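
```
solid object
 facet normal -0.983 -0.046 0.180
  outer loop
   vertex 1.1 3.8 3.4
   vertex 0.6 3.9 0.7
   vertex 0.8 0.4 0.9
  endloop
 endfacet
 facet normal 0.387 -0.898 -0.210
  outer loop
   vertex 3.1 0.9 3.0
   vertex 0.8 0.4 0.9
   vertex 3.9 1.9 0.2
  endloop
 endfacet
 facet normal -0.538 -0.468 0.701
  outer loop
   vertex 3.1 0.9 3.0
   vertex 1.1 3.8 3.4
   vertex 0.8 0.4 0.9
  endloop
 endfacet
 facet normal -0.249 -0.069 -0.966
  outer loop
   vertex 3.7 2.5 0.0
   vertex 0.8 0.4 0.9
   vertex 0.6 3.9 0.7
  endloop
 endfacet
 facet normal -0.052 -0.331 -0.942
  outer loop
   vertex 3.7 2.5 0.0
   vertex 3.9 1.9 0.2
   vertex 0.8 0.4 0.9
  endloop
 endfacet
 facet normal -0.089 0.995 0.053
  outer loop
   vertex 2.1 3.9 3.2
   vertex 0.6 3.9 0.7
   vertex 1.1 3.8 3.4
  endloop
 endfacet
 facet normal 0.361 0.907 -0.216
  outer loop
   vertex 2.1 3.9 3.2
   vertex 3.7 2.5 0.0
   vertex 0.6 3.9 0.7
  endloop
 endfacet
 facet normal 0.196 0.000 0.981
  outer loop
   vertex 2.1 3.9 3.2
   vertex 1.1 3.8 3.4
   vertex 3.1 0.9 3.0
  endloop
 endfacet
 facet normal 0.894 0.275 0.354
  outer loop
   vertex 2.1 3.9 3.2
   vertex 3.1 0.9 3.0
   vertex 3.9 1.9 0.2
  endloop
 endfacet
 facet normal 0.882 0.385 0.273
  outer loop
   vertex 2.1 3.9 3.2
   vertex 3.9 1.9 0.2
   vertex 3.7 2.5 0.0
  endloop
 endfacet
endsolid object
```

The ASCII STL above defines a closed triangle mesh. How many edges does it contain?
15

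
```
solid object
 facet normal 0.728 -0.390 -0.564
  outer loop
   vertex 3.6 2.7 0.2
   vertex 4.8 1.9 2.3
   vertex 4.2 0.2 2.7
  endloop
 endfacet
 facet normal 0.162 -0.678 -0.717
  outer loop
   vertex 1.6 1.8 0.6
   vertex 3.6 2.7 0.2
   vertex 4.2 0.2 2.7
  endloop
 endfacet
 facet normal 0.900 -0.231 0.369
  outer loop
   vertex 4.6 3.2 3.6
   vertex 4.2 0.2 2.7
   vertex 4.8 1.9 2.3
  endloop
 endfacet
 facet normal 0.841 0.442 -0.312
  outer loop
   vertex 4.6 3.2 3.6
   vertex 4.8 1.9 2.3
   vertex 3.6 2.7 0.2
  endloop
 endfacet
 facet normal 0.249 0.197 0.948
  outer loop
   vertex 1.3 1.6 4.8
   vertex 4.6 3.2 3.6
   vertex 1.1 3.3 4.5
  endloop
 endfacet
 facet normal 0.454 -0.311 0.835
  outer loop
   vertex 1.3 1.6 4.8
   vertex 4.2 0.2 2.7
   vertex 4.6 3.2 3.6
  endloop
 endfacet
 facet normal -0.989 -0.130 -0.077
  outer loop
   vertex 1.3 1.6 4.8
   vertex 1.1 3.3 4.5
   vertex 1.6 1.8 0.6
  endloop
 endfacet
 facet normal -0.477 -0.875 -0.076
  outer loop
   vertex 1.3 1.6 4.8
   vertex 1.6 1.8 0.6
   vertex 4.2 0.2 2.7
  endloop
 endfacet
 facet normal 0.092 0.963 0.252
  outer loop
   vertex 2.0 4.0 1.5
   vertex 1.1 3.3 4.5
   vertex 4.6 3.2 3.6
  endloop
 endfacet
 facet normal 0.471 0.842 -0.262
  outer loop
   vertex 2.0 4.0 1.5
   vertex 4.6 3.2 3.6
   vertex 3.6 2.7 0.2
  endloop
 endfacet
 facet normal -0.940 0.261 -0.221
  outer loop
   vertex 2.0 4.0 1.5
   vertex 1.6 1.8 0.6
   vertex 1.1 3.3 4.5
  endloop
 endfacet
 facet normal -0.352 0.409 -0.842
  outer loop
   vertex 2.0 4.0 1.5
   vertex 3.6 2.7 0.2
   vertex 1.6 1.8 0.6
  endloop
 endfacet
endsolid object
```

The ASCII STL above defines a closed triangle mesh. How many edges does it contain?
18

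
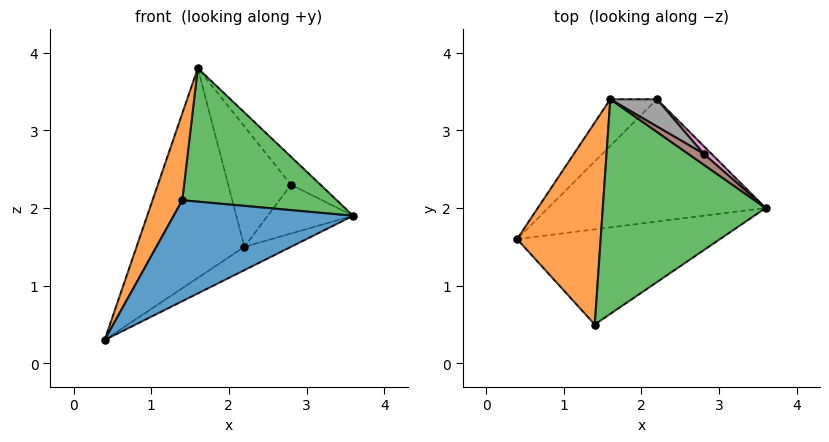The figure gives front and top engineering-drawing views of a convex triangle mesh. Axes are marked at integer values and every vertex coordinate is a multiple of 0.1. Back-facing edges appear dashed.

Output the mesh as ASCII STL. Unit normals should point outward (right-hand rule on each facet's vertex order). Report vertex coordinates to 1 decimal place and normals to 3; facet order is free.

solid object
 facet normal 0.398 -0.668 -0.629
  outer loop
   vertex 1.4 0.5 2.1
   vertex 0.4 1.6 0.3
   vertex 3.6 2.0 1.9
  endloop
 endfacet
 facet normal -0.902 -0.170 0.397
  outer loop
   vertex 1.4 0.5 2.1
   vertex 1.6 3.4 3.8
   vertex 0.4 1.6 0.3
  endloop
 endfacet
 facet normal 0.401 -0.484 0.778
  outer loop
   vertex 1.4 0.5 2.1
   vertex 3.6 2.0 1.9
   vertex 1.6 3.4 3.8
  endloop
 endfacet
 facet normal 0.424 0.169 -0.890
  outer loop
   vertex 2.2 3.4 1.5
   vertex 3.6 2.0 1.9
   vertex 0.4 1.6 0.3
  endloop
 endfacet
 facet normal -0.639 0.751 -0.167
  outer loop
   vertex 2.2 3.4 1.5
   vertex 0.4 1.6 0.3
   vertex 1.6 3.4 3.8
  endloop
 endfacet
 facet normal 0.706 0.660 0.257
  outer loop
   vertex 2.8 2.7 2.3
   vertex 1.6 3.4 3.8
   vertex 3.6 2.0 1.9
  endloop
 endfacet
 facet normal 0.686 0.719 0.114
  outer loop
   vertex 2.8 2.7 2.3
   vertex 3.6 2.0 1.9
   vertex 2.2 3.4 1.5
  endloop
 endfacet
 facet normal 0.645 0.745 0.168
  outer loop
   vertex 2.8 2.7 2.3
   vertex 2.2 3.4 1.5
   vertex 1.6 3.4 3.8
  endloop
 endfacet
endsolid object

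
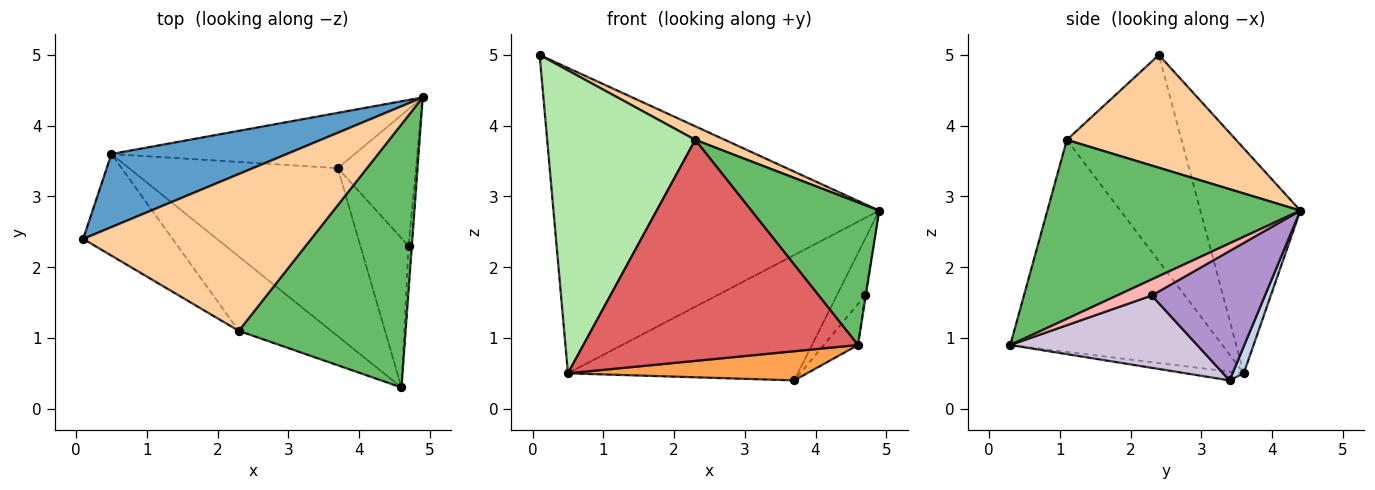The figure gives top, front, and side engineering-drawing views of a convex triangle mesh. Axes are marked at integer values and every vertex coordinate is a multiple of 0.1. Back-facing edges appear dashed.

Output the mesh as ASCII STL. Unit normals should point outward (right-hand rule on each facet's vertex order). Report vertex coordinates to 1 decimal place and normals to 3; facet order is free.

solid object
 facet normal -0.286 0.932 0.223
  outer loop
   vertex 0.5 3.6 0.5
   vertex 0.1 2.4 5.0
   vertex 4.9 4.4 2.8
  endloop
 endfacet
 facet normal 0.045 0.914 -0.403
  outer loop
   vertex 0.5 3.6 0.5
   vertex 4.9 4.4 2.8
   vertex 3.7 3.4 0.4
  endloop
 endfacet
 facet normal -0.041 -0.171 -0.984
  outer loop
   vertex 0.5 3.6 0.5
   vertex 3.7 3.4 0.4
   vertex 4.6 0.3 0.9
  endloop
 endfacet
 facet normal 0.442 -0.077 0.894
  outer loop
   vertex 2.3 1.1 3.8
   vertex 4.9 4.4 2.8
   vertex 0.1 2.4 5.0
  endloop
 endfacet
 facet normal 0.686 -0.347 0.640
  outer loop
   vertex 2.3 1.1 3.8
   vertex 4.6 0.3 0.9
   vertex 4.9 4.4 2.8
  endloop
 endfacet
 facet normal -0.592 -0.764 -0.256
  outer loop
   vertex 2.3 1.1 3.8
   vertex 0.1 2.4 5.0
   vertex 0.5 3.6 0.5
  endloop
 endfacet
 facet normal -0.591 -0.765 -0.257
  outer loop
   vertex 2.3 1.1 3.8
   vertex 0.5 3.6 0.5
   vertex 4.6 0.3 0.9
  endloop
 endfacet
 facet normal 0.980 0.021 -0.200
  outer loop
   vertex 4.7 2.3 1.6
   vertex 4.9 4.4 2.8
   vertex 4.6 0.3 0.9
  endloop
 endfacet
 facet normal 0.837 0.209 -0.506
  outer loop
   vertex 4.7 2.3 1.6
   vertex 3.7 3.4 0.4
   vertex 4.9 4.4 2.8
  endloop
 endfacet
 facet normal 0.823 0.151 -0.548
  outer loop
   vertex 4.7 2.3 1.6
   vertex 4.6 0.3 0.9
   vertex 3.7 3.4 0.4
  endloop
 endfacet
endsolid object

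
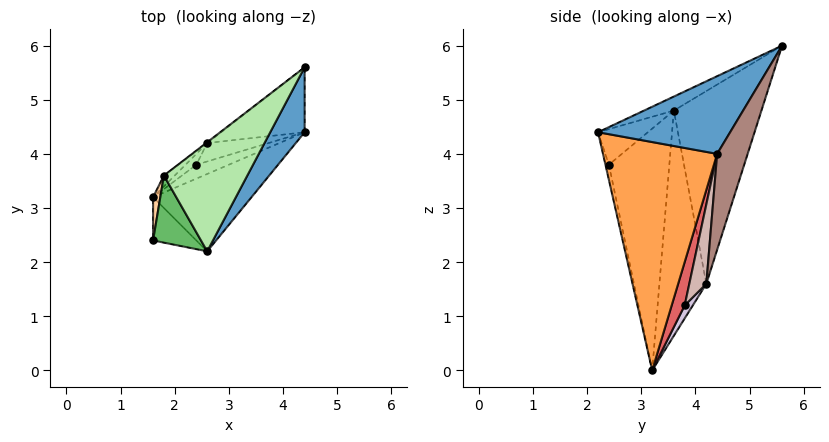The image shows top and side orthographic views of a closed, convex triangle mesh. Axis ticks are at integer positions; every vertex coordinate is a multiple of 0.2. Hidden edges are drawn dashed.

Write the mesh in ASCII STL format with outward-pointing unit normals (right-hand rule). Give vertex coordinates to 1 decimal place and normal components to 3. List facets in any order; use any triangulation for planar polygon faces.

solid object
 facet normal 0.758 -0.559 0.336
  outer loop
   vertex 2.6 2.2 4.4
   vertex 4.4 4.4 4.0
   vertex 4.4 5.6 6.0
  endloop
 endfacet
 facet normal -0.072 -0.976 -0.205
  outer loop
   vertex 2.6 2.2 4.4
   vertex 1.6 2.4 3.8
   vertex 1.6 3.2 0.0
  endloop
 endfacet
 facet normal 0.709 -0.636 -0.306
  outer loop
   vertex 2.6 2.2 4.4
   vertex 1.6 3.2 0.0
   vertex 4.4 4.4 4.0
  endloop
 endfacet
 facet normal -0.990 0.140 0.030
  outer loop
   vertex 1.8 3.6 4.8
   vertex 1.6 3.2 0.0
   vertex 1.6 2.4 3.8
  endloop
 endfacet
 facet normal -0.518 -0.495 0.698
  outer loop
   vertex 1.8 3.6 4.8
   vertex 1.6 2.4 3.8
   vertex 2.6 2.2 4.4
  endloop
 endfacet
 facet normal -0.155 -0.352 0.923
  outer loop
   vertex 1.8 3.6 4.8
   vertex 2.6 2.2 4.4
   vertex 4.4 5.6 6.0
  endloop
 endfacet
 facet normal 0.793 0.132 -0.595
  outer loop
   vertex 2.4 3.8 1.2
   vertex 4.4 4.4 4.0
   vertex 1.6 3.2 0.0
  endloop
 endfacet
 facet normal -0.609 0.793 -0.003
  outer loop
   vertex 2.6 4.2 1.6
   vertex 1.8 3.6 4.8
   vertex 4.4 5.6 6.0
  endloop
 endfacet
 facet normal -0.680 0.732 -0.033
  outer loop
   vertex 2.6 4.2 1.6
   vertex 1.6 3.2 0.0
   vertex 1.8 3.6 4.8
  endloop
 endfacet
 facet normal 0.744 0.248 -0.620
  outer loop
   vertex 2.6 4.2 1.6
   vertex 2.4 3.8 1.2
   vertex 1.6 3.2 0.0
  endloop
 endfacet
 facet normal 0.509 0.738 -0.443
  outer loop
   vertex 2.6 4.2 1.6
   vertex 4.4 5.6 6.0
   vertex 4.4 4.4 4.0
  endloop
 endfacet
 facet normal 0.773 0.211 -0.598
  outer loop
   vertex 2.6 4.2 1.6
   vertex 4.4 4.4 4.0
   vertex 2.4 3.8 1.2
  endloop
 endfacet
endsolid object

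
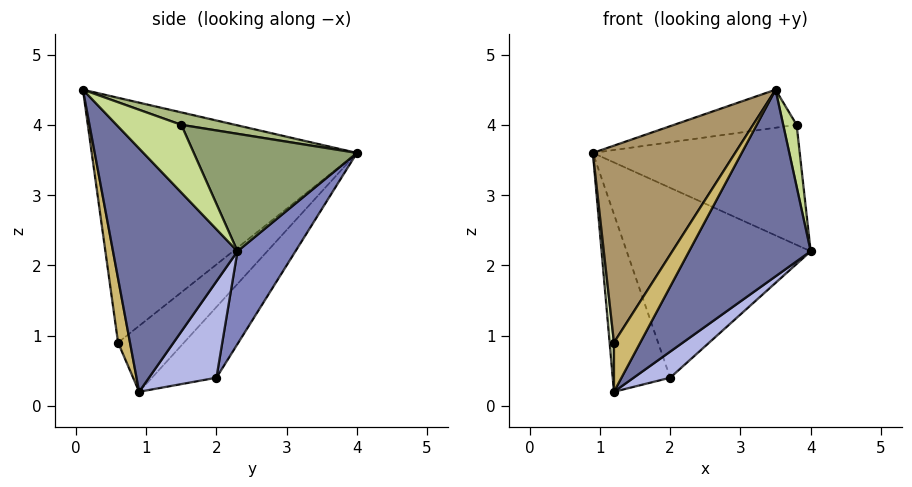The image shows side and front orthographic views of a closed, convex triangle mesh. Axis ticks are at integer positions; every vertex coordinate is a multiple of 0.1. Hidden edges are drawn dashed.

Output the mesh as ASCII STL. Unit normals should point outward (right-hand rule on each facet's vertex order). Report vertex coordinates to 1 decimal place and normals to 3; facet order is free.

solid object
 facet normal 0.637 -0.622 -0.456
  outer loop
   vertex 3.5 0.1 4.5
   vertex 1.2 0.9 0.2
   vertex 4.0 2.3 2.2
  endloop
 endfacet
 facet normal 0.270 0.856 -0.442
  outer loop
   vertex 2.0 2.0 0.4
   vertex 0.9 4.0 3.6
   vertex 4.0 2.3 2.2
  endloop
 endfacet
 facet normal -0.620 0.552 -0.558
  outer loop
   vertex 2.0 2.0 0.4
   vertex 1.2 0.9 0.2
   vertex 0.9 4.0 3.6
  endloop
 endfacet
 facet normal 0.654 -0.354 -0.668
  outer loop
   vertex 2.0 2.0 0.4
   vertex 4.0 2.3 2.2
   vertex 1.2 0.9 0.2
  endloop
 endfacet
 facet normal 0.571 0.725 0.385
  outer loop
   vertex 3.8 1.5 4.0
   vertex 4.0 2.3 2.2
   vertex 0.9 4.0 3.6
  endloop
 endfacet
 facet normal 0.135 0.307 0.942
  outer loop
   vertex 3.8 1.5 4.0
   vertex 0.9 4.0 3.6
   vertex 3.5 0.1 4.5
  endloop
 endfacet
 facet normal 0.979 -0.203 0.018
  outer loop
   vertex 3.8 1.5 4.0
   vertex 3.5 0.1 4.5
   vertex 4.0 2.3 2.2
  endloop
 endfacet
 facet normal -0.997 -0.066 -0.028
  outer loop
   vertex 1.2 0.6 0.9
   vertex 0.9 4.0 3.6
   vertex 1.2 0.9 0.2
  endloop
 endfacet
 facet normal -0.789 -0.423 0.445
  outer loop
   vertex 1.2 0.6 0.9
   vertex 3.5 0.1 4.5
   vertex 0.9 4.0 3.6
  endloop
 endfacet
 facet normal 0.385 -0.848 -0.364
  outer loop
   vertex 1.2 0.6 0.9
   vertex 1.2 0.9 0.2
   vertex 3.5 0.1 4.5
  endloop
 endfacet
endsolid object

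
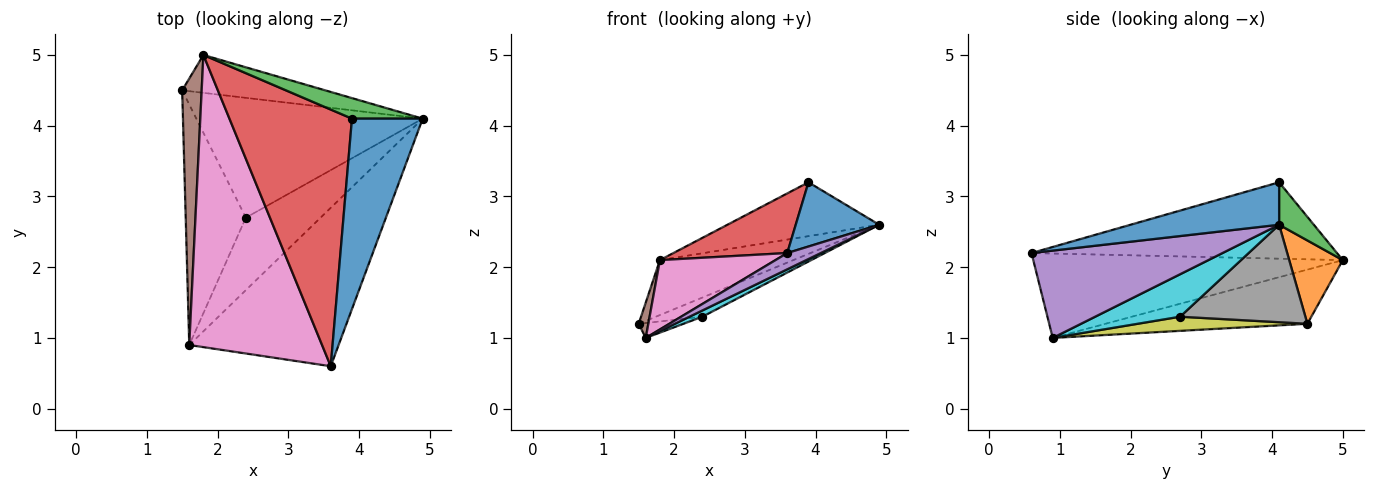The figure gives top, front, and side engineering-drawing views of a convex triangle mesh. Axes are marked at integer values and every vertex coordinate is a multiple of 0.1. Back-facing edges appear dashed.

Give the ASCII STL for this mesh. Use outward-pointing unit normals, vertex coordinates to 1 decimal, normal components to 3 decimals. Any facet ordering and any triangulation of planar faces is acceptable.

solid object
 facet normal 0.494 -0.278 0.824
  outer loop
   vertex 3.9 4.1 3.2
   vertex 3.6 0.6 2.2
   vertex 4.9 4.1 2.6
  endloop
 endfacet
 facet normal 0.314 0.782 -0.539
  outer loop
   vertex 1.8 5.0 2.1
   vertex 4.9 4.1 2.6
   vertex 1.5 4.5 1.2
  endloop
 endfacet
 facet normal 0.209 0.914 0.348
  outer loop
   vertex 1.8 5.0 2.1
   vertex 3.9 4.1 3.2
   vertex 4.9 4.1 2.6
  endloop
 endfacet
 facet normal -0.519 -0.193 0.833
  outer loop
   vertex 1.8 5.0 2.1
   vertex 3.6 0.6 2.2
   vertex 3.9 4.1 3.2
  endloop
 endfacet
 facet normal 0.503 -0.088 -0.860
  outer loop
   vertex 1.6 0.9 1.0
   vertex 4.9 4.1 2.6
   vertex 3.6 0.6 2.2
  endloop
 endfacet
 facet normal -0.940 -0.045 0.338
  outer loop
   vertex 1.6 0.9 1.0
   vertex 1.8 5.0 2.1
   vertex 1.5 4.5 1.2
  endloop
 endfacet
 facet normal -0.526 -0.196 0.828
  outer loop
   vertex 1.6 0.9 1.0
   vertex 3.6 0.6 2.2
   vertex 1.8 5.0 2.1
  endloop
 endfacet
 facet normal 0.391 0.145 -0.909
  outer loop
   vertex 2.4 2.7 1.3
   vertex 1.5 4.5 1.2
   vertex 4.9 4.1 2.6
  endloop
 endfacet
 facet normal 0.229 0.060 -0.972
  outer loop
   vertex 2.4 2.7 1.3
   vertex 1.6 0.9 1.0
   vertex 1.5 4.5 1.2
  endloop
 endfacet
 facet normal 0.493 -0.074 -0.867
  outer loop
   vertex 2.4 2.7 1.3
   vertex 4.9 4.1 2.6
   vertex 1.6 0.9 1.0
  endloop
 endfacet
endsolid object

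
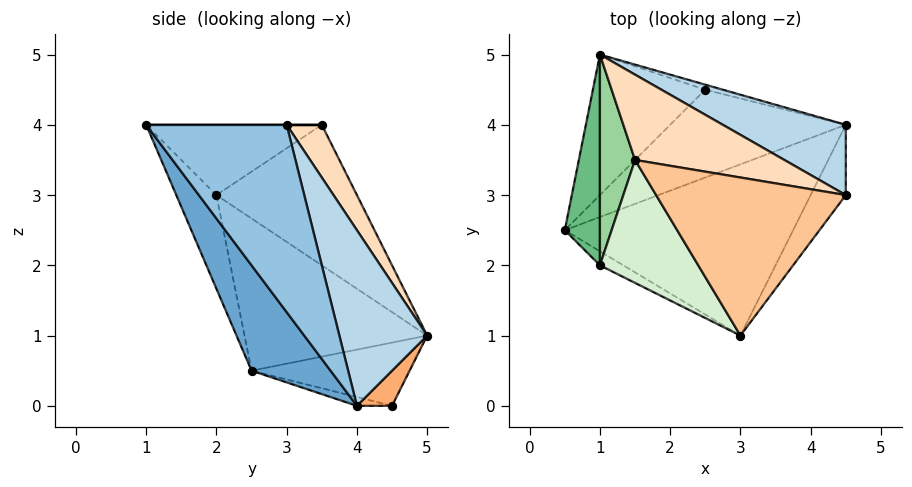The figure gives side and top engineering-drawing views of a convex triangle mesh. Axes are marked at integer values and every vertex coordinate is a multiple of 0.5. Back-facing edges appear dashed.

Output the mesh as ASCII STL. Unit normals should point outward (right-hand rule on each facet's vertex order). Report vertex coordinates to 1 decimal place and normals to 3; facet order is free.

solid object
 facet normal 0.241 -0.818 -0.523
  outer loop
   vertex 3.0 1.0 4.0
   vertex 0.5 2.5 0.5
   vertex 4.5 4.0 0.0
  endloop
 endfacet
 facet normal 0.791 -0.593 -0.148
  outer loop
   vertex 4.5 3.0 4.0
   vertex 3.0 1.0 4.0
   vertex 4.5 4.0 0.0
  endloop
 endfacet
 facet normal 0.327 0.917 0.229
  outer loop
   vertex 4.5 3.0 4.0
   vertex 4.5 4.0 0.0
   vertex 1.0 5.0 1.0
  endloop
 endfacet
 facet normal -0.049 -0.196 -0.979
  outer loop
   vertex 2.5 4.5 0.0
   vertex 4.5 4.0 0.0
   vertex 0.5 2.5 0.5
  endloop
 endfacet
 facet normal -0.473 0.263 -0.841
  outer loop
   vertex 2.5 4.5 0.0
   vertex 0.5 2.5 0.5
   vertex 1.0 5.0 1.0
  endloop
 endfacet
 facet normal 0.241 0.963 -0.120
  outer loop
   vertex 2.5 4.5 0.0
   vertex 1.0 5.0 1.0
   vertex 4.5 4.0 0.0
  endloop
 endfacet
 facet normal 0.000 0.000 1.000
  outer loop
   vertex 1.5 3.5 4.0
   vertex 3.0 1.0 4.0
   vertex 4.5 3.0 4.0
  endloop
 endfacet
 facet normal 0.149 0.894 0.422
  outer loop
   vertex 1.5 3.5 4.0
   vertex 4.5 3.0 4.0
   vertex 1.0 5.0 1.0
  endloop
 endfacet
 facet normal -0.964 0.148 0.222
  outer loop
   vertex 1.0 2.0 3.0
   vertex 1.0 5.0 1.0
   vertex 0.5 2.5 0.5
  endloop
 endfacet
 facet normal -0.958 0.160 0.239
  outer loop
   vertex 1.0 2.0 3.0
   vertex 1.5 3.5 4.0
   vertex 1.0 5.0 1.0
  endloop
 endfacet
 facet normal -0.404 -0.909 -0.101
  outer loop
   vertex 1.0 2.0 3.0
   vertex 0.5 2.5 0.5
   vertex 3.0 1.0 4.0
  endloop
 endfacet
 facet normal -0.549 -0.329 0.768
  outer loop
   vertex 1.0 2.0 3.0
   vertex 3.0 1.0 4.0
   vertex 1.5 3.5 4.0
  endloop
 endfacet
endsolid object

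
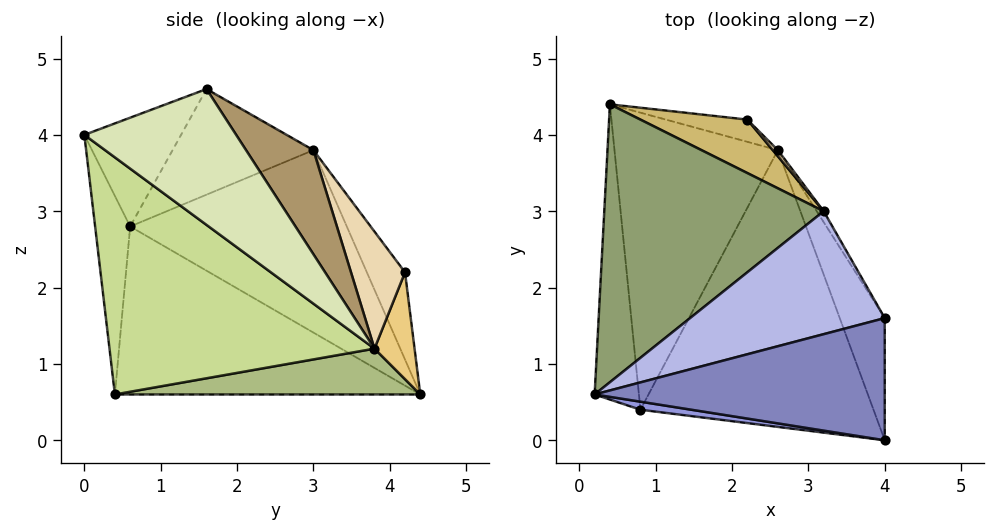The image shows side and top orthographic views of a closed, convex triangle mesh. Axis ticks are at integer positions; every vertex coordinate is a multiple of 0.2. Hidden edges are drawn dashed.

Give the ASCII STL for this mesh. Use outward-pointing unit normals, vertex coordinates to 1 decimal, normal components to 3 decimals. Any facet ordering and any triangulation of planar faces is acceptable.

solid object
 facet normal -0.962 -0.096 -0.254
  outer loop
   vertex 0.8 0.4 0.6
   vertex 0.2 0.6 2.8
   vertex 0.4 4.4 0.6
  endloop
 endfacet
 facet normal -0.331 -0.331 0.883
  outer loop
   vertex 4.0 0.0 4.0
   vertex 4.0 1.6 4.6
   vertex 0.2 0.6 2.8
  endloop
 endfacet
 facet normal -0.169 -0.985 0.043
  outer loop
   vertex 4.0 0.0 4.0
   vertex 0.2 0.6 2.8
   vertex 0.8 0.4 0.6
  endloop
 endfacet
 facet normal -0.465 0.224 0.857
  outer loop
   vertex 3.2 3.0 3.8
   vertex 0.2 0.6 2.8
   vertex 4.0 1.6 4.6
  endloop
 endfacet
 facet normal -0.577 0.432 0.694
  outer loop
   vertex 3.2 3.0 3.8
   vertex 0.4 4.4 0.6
   vertex 0.2 0.6 2.8
  endloop
 endfacet
 facet normal 0.270 0.027 -0.963
  outer loop
   vertex 2.6 3.8 1.2
   vertex 0.8 0.4 0.6
   vertex 0.4 4.4 0.6
  endloop
 endfacet
 facet normal 0.691 -0.246 -0.679
  outer loop
   vertex 2.6 3.8 1.2
   vertex 4.0 0.0 4.0
   vertex 0.8 0.4 0.6
  endloop
 endfacet
 facet normal 0.943 0.117 -0.312
  outer loop
   vertex 2.6 3.8 1.2
   vertex 4.0 1.6 4.6
   vertex 4.0 0.0 4.0
  endloop
 endfacet
 facet normal 0.881 0.470 -0.059
  outer loop
   vertex 2.6 3.8 1.2
   vertex 3.2 3.0 3.8
   vertex 4.0 1.6 4.6
  endloop
 endfacet
 facet normal -0.564 0.451 0.691
  outer loop
   vertex 2.2 4.2 2.2
   vertex 0.4 4.4 0.6
   vertex 3.2 3.0 3.8
  endloop
 endfacet
 facet normal 0.316 0.918 -0.241
  outer loop
   vertex 2.2 4.2 2.2
   vertex 2.6 3.8 1.2
   vertex 0.4 4.4 0.6
  endloop
 endfacet
 facet normal 0.746 0.665 0.032
  outer loop
   vertex 2.2 4.2 2.2
   vertex 3.2 3.0 3.8
   vertex 2.6 3.8 1.2
  endloop
 endfacet
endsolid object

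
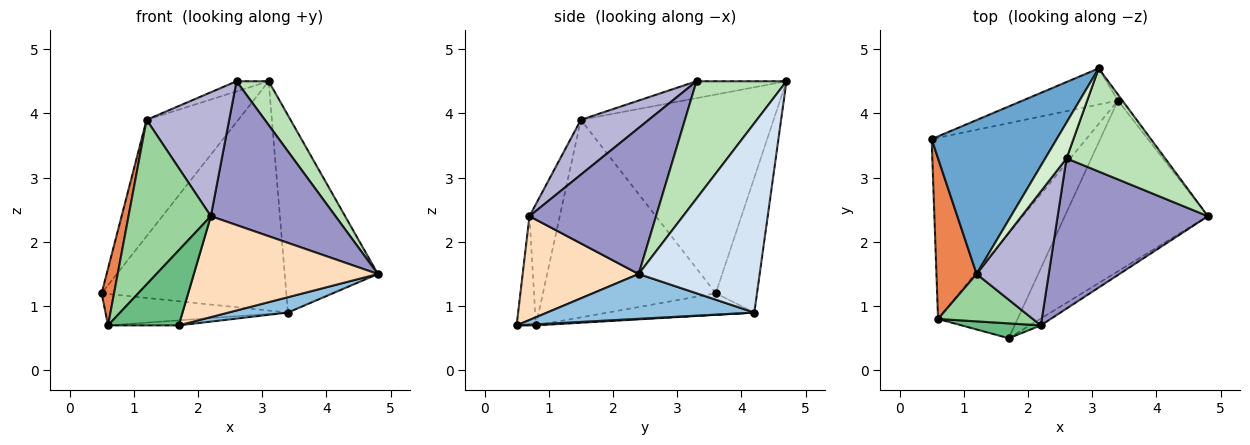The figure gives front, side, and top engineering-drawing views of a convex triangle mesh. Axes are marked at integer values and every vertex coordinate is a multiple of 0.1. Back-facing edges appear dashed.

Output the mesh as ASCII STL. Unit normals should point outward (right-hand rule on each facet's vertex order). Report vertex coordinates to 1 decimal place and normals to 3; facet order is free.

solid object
 facet normal -0.785 0.374 0.494
  outer loop
   vertex 1.2 1.5 3.9
   vertex 3.1 4.7 4.5
   vertex 0.5 3.6 1.2
  endloop
 endfacet
 facet normal 0.298 -0.085 -0.951
  outer loop
   vertex 3.4 4.2 0.9
   vertex 4.8 2.4 1.5
   vertex 1.7 0.5 0.7
  endloop
 endfacet
 facet normal -0.215 0.965 -0.152
  outer loop
   vertex 3.4 4.2 0.9
   vertex 0.5 3.6 1.2
   vertex 3.1 4.7 4.5
  endloop
 endfacet
 facet normal 0.792 0.610 -0.019
  outer loop
   vertex 3.4 4.2 0.9
   vertex 3.1 4.7 4.5
   vertex 4.8 2.4 1.5
  endloop
 endfacet
 facet normal -0.978 -0.070 0.199
  outer loop
   vertex 0.6 0.8 0.7
   vertex 1.2 1.5 3.9
   vertex 0.5 3.6 1.2
  endloop
 endfacet
 facet normal -0.136 0.169 -0.976
  outer loop
   vertex 0.6 0.8 0.7
   vertex 0.5 3.6 1.2
   vertex 3.4 4.2 0.9
  endloop
 endfacet
 facet normal 0.013 0.048 -0.999
  outer loop
   vertex 0.6 0.8 0.7
   vertex 3.4 4.2 0.9
   vertex 1.7 0.5 0.7
  endloop
 endfacet
 facet normal 0.532 -0.845 -0.057
  outer loop
   vertex 2.2 0.7 2.4
   vertex 1.7 0.5 0.7
   vertex 4.8 2.4 1.5
  endloop
 endfacet
 facet normal -0.258 -0.948 0.188
  outer loop
   vertex 2.2 0.7 2.4
   vertex 0.6 0.8 0.7
   vertex 1.7 0.5 0.7
  endloop
 endfacet
 facet normal -0.334 -0.906 0.261
  outer loop
   vertex 2.2 0.7 2.4
   vertex 1.2 1.5 3.9
   vertex 0.6 0.8 0.7
  endloop
 endfacet
 facet normal 0.738 -0.264 0.621
  outer loop
   vertex 2.6 3.3 4.5
   vertex 4.8 2.4 1.5
   vertex 3.1 4.7 4.5
  endloop
 endfacet
 facet normal -0.606 0.217 0.765
  outer loop
   vertex 2.6 3.3 4.5
   vertex 3.1 4.7 4.5
   vertex 1.2 1.5 3.9
  endloop
 endfacet
 facet normal 0.575 -0.566 0.591
  outer loop
   vertex 2.6 3.3 4.5
   vertex 2.2 0.7 2.4
   vertex 4.8 2.4 1.5
  endloop
 endfacet
 facet normal 0.487 -0.593 0.641
  outer loop
   vertex 2.6 3.3 4.5
   vertex 1.2 1.5 3.9
   vertex 2.2 0.7 2.4
  endloop
 endfacet
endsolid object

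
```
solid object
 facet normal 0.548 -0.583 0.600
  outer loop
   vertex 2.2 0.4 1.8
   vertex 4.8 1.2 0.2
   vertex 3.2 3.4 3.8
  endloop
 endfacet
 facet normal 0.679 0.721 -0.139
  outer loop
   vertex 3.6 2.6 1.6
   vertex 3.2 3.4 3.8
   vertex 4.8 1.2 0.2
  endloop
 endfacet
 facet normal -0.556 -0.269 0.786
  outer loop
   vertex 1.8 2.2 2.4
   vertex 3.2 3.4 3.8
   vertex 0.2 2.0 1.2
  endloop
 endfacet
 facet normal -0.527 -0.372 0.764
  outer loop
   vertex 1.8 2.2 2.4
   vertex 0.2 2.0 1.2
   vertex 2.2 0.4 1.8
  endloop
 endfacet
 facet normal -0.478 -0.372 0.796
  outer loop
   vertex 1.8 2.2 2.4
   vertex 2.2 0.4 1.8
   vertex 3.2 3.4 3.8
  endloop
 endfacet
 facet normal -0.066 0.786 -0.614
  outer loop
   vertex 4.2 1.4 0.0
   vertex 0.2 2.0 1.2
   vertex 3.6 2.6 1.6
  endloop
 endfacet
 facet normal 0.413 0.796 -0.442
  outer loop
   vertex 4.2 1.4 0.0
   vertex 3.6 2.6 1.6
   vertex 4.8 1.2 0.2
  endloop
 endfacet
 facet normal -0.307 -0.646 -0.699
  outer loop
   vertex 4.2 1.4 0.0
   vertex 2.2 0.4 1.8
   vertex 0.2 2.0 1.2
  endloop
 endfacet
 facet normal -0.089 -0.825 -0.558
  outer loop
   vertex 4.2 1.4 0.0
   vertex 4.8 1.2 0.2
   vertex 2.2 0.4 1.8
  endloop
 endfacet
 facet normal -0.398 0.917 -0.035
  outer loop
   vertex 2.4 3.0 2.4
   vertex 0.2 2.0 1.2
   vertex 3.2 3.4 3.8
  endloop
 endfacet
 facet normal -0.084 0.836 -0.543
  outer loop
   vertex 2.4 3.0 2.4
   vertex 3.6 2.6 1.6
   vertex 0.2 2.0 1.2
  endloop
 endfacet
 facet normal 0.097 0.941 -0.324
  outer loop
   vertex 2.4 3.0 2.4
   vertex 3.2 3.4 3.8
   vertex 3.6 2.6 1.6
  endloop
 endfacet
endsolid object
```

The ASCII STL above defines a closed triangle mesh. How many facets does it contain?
12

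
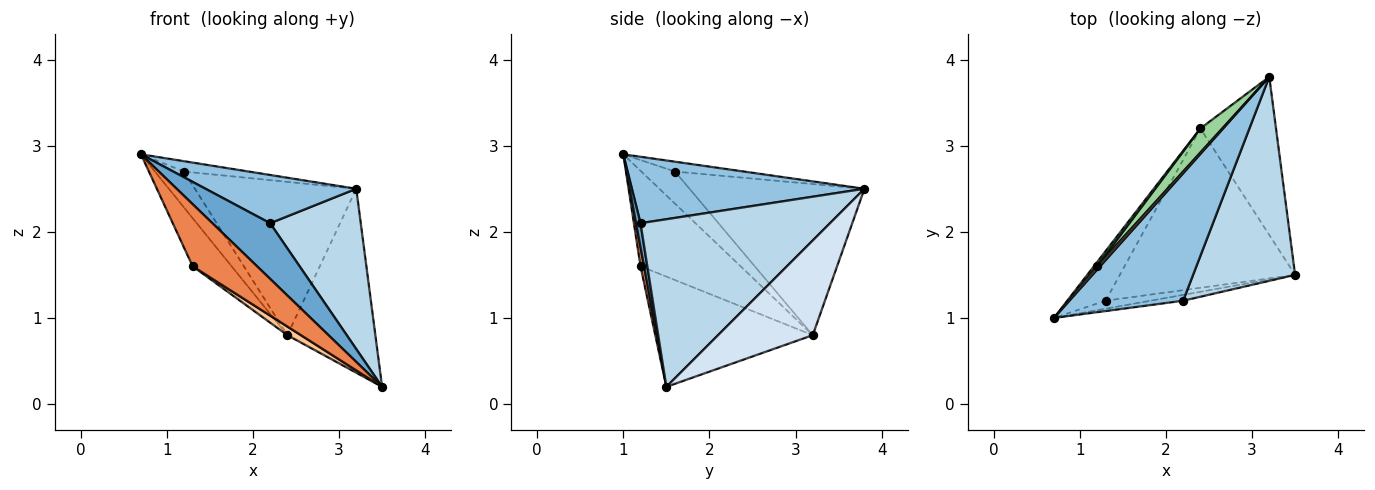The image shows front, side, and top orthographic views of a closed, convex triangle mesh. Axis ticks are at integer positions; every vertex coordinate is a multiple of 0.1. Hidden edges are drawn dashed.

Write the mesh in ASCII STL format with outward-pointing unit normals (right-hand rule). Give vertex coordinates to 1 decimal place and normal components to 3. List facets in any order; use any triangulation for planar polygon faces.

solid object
 facet normal 0.077 -0.992 -0.104
  outer loop
   vertex 2.2 1.2 2.1
   vertex 0.7 1.0 2.9
   vertex 3.5 1.5 0.2
  endloop
 endfacet
 facet normal 0.479 -0.311 0.821
  outer loop
   vertex 2.2 1.2 2.1
   vertex 3.2 3.8 2.5
   vertex 0.7 1.0 2.9
  endloop
 endfacet
 facet normal 0.791 -0.378 0.481
  outer loop
   vertex 2.2 1.2 2.1
   vertex 3.5 1.5 0.2
   vertex 3.2 3.8 2.5
  endloop
 endfacet
 facet normal 0.632 0.587 -0.505
  outer loop
   vertex 2.4 3.2 0.8
   vertex 3.2 3.8 2.5
   vertex 3.5 1.5 0.2
  endloop
 endfacet
 facet normal 0.054 -0.990 -0.127
  outer loop
   vertex 1.3 1.2 1.6
   vertex 3.5 1.5 0.2
   vertex 0.7 1.0 2.9
  endloop
 endfacet
 facet normal -0.873 0.340 -0.351
  outer loop
   vertex 1.3 1.2 1.6
   vertex 0.7 1.0 2.9
   vertex 2.4 3.2 0.8
  endloop
 endfacet
 facet normal -0.532 -0.046 -0.846
  outer loop
   vertex 1.3 1.2 1.6
   vertex 2.4 3.2 0.8
   vertex 3.5 1.5 0.2
  endloop
 endfacet
 facet normal -0.711 0.667 0.222
  outer loop
   vertex 1.2 1.6 2.7
   vertex 0.7 1.0 2.9
   vertex 3.2 3.8 2.5
  endloop
 endfacet
 facet normal -0.754 0.653 0.074
  outer loop
   vertex 1.2 1.6 2.7
   vertex 2.4 3.2 0.8
   vertex 0.7 1.0 2.9
  endloop
 endfacet
 facet normal -0.731 0.674 0.106
  outer loop
   vertex 1.2 1.6 2.7
   vertex 3.2 3.8 2.5
   vertex 2.4 3.2 0.8
  endloop
 endfacet
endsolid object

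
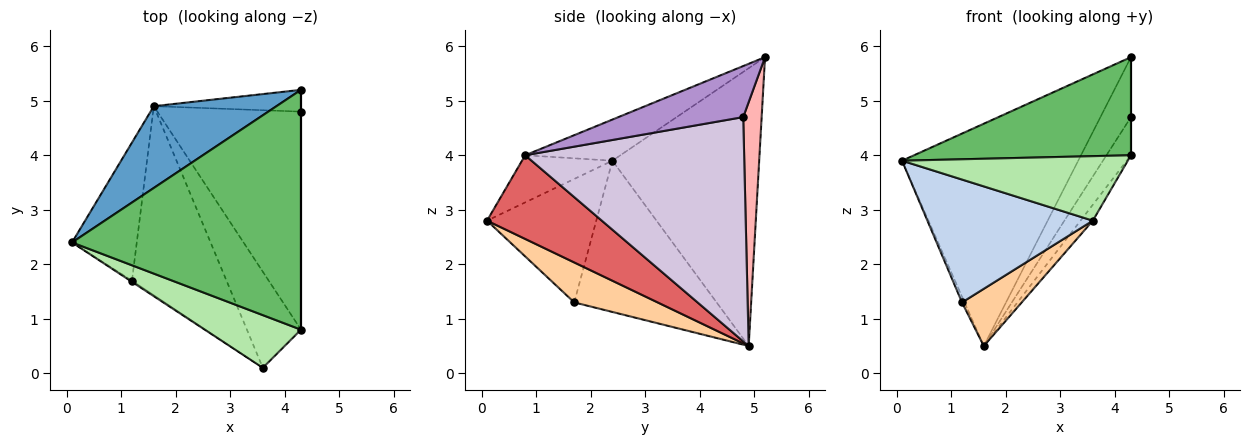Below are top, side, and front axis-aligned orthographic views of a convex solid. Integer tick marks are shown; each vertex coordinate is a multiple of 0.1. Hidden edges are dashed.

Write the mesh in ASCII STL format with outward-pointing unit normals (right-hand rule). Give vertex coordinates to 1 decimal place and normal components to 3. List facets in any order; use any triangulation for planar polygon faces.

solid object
 facet normal -0.616 0.739 0.272
  outer loop
   vertex 1.6 4.9 0.5
   vertex 0.1 2.4 3.9
   vertex 4.3 5.2 5.8
  endloop
 endfacet
 facet normal -0.551 -0.834 -0.008
  outer loop
   vertex 1.2 1.7 1.3
   vertex 3.6 0.1 2.8
   vertex 0.1 2.4 3.9
  endloop
 endfacet
 facet normal -0.919 0.017 -0.393
  outer loop
   vertex 1.2 1.7 1.3
   vertex 0.1 2.4 3.9
   vertex 1.6 4.9 0.5
  endloop
 endfacet
 facet normal 0.375 -0.269 -0.887
  outer loop
   vertex 1.2 1.7 1.3
   vertex 1.6 4.9 0.5
   vertex 3.6 0.1 2.8
  endloop
 endfacet
 facet normal -0.164 -0.374 0.913
  outer loop
   vertex 4.3 0.8 4.0
   vertex 4.3 5.2 5.8
   vertex 0.1 2.4 3.9
  endloop
 endfacet
 facet normal -0.296 -0.740 0.604
  outer loop
   vertex 4.3 0.8 4.0
   vertex 0.1 2.4 3.9
   vertex 3.6 0.1 2.8
  endloop
 endfacet
 facet normal 0.837 0.090 -0.540
  outer loop
   vertex 4.3 0.8 4.0
   vertex 3.6 0.1 2.8
   vertex 1.6 4.9 0.5
  endloop
 endfacet
 facet normal 0.493 0.818 -0.297
  outer loop
   vertex 4.3 4.8 4.7
   vertex 1.6 4.9 0.5
   vertex 4.3 5.2 5.8
  endloop
 endfacet
 facet normal 1.000 0.000 0.000
  outer loop
   vertex 4.3 4.8 4.7
   vertex 4.3 5.2 5.8
   vertex 4.3 0.8 4.0
  endloop
 endfacet
 facet normal 0.838 0.094 -0.537
  outer loop
   vertex 4.3 4.8 4.7
   vertex 4.3 0.8 4.0
   vertex 1.6 4.9 0.5
  endloop
 endfacet
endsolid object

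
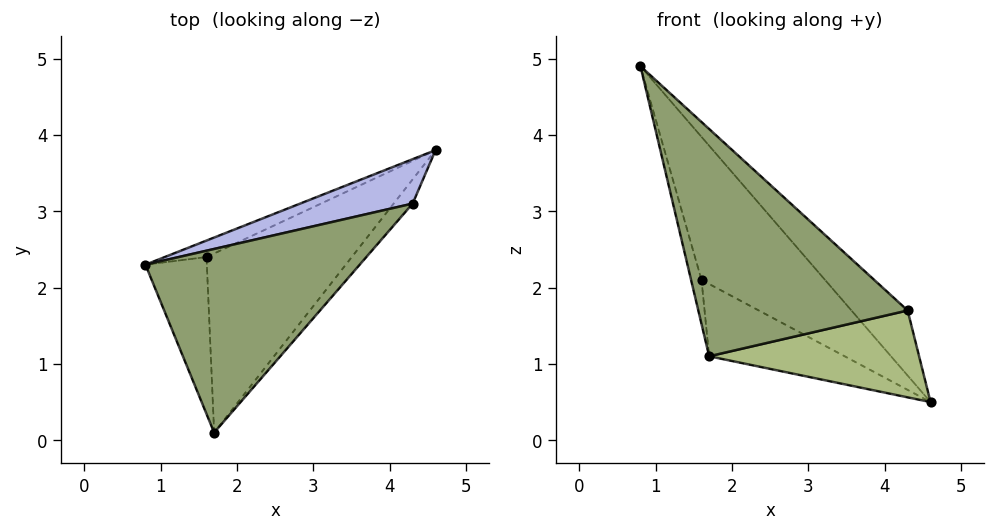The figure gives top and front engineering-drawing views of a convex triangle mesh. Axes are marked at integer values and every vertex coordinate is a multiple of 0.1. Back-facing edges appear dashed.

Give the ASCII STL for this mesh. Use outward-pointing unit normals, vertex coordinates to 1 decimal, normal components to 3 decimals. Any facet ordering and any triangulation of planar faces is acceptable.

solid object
 facet normal -0.465 0.880 -0.101
  outer loop
   vertex 1.6 2.4 2.1
   vertex 0.8 2.3 4.9
   vertex 4.6 3.8 0.5
  endloop
 endfacet
 facet normal -0.959 0.076 -0.271
  outer loop
   vertex 1.6 2.4 2.1
   vertex 1.7 0.1 1.1
   vertex 0.8 2.3 4.9
  endloop
 endfacet
 facet normal -0.556 0.311 -0.771
  outer loop
   vertex 1.6 2.4 2.1
   vertex 4.6 3.8 0.5
   vertex 1.7 0.1 1.1
  endloop
 endfacet
 facet normal 0.310 0.785 0.536
  outer loop
   vertex 4.3 3.1 1.7
   vertex 4.6 3.8 0.5
   vertex 0.8 2.3 4.9
  endloop
 endfacet
 facet normal 0.601 -0.622 0.502
  outer loop
   vertex 4.3 3.1 1.7
   vertex 0.8 2.3 4.9
   vertex 1.7 0.1 1.1
  endloop
 endfacet
 facet normal 0.761 -0.625 -0.174
  outer loop
   vertex 4.3 3.1 1.7
   vertex 1.7 0.1 1.1
   vertex 4.6 3.8 0.5
  endloop
 endfacet
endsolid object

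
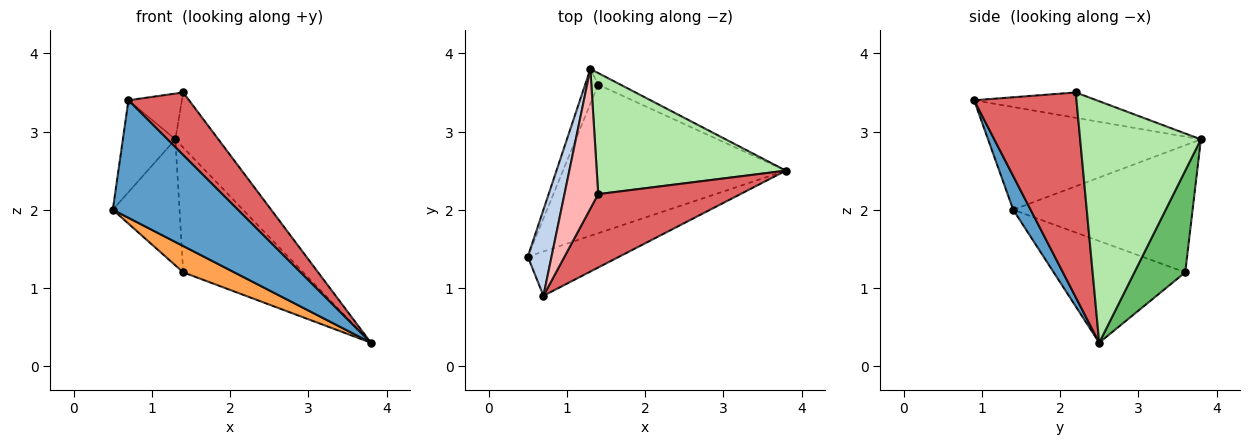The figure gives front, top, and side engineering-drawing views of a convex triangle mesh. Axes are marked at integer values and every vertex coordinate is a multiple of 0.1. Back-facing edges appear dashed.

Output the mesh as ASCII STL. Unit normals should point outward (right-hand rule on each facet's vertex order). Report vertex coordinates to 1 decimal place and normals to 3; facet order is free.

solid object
 facet normal 0.129 -0.928 -0.350
  outer loop
   vertex 0.7 0.9 3.4
   vertex 0.5 1.4 2.0
   vertex 3.8 2.5 0.3
  endloop
 endfacet
 facet normal -0.947 0.234 0.219
  outer loop
   vertex 0.7 0.9 3.4
   vertex 1.3 3.8 2.9
   vertex 0.5 1.4 2.0
  endloop
 endfacet
 facet normal -0.410 -0.159 -0.898
  outer loop
   vertex 1.4 3.6 1.2
   vertex 3.8 2.5 0.3
   vertex 0.5 1.4 2.0
  endloop
 endfacet
 facet normal -0.933 0.347 -0.096
  outer loop
   vertex 1.4 3.6 1.2
   vertex 0.5 1.4 2.0
   vertex 1.3 3.8 2.9
  endloop
 endfacet
 facet normal 0.389 0.917 -0.085
  outer loop
   vertex 1.4 3.6 1.2
   vertex 1.3 3.8 2.9
   vertex 3.8 2.5 0.3
  endloop
 endfacet
 facet normal 0.758 0.270 0.594
  outer loop
   vertex 1.4 2.2 3.5
   vertex 3.8 2.5 0.3
   vertex 1.3 3.8 2.9
  endloop
 endfacet
 facet normal 0.739 -0.437 0.513
  outer loop
   vertex 1.4 2.2 3.5
   vertex 0.7 0.9 3.4
   vertex 3.8 2.5 0.3
  endloop
 endfacet
 facet normal -0.581 0.254 0.773
  outer loop
   vertex 1.4 2.2 3.5
   vertex 1.3 3.8 2.9
   vertex 0.7 0.9 3.4
  endloop
 endfacet
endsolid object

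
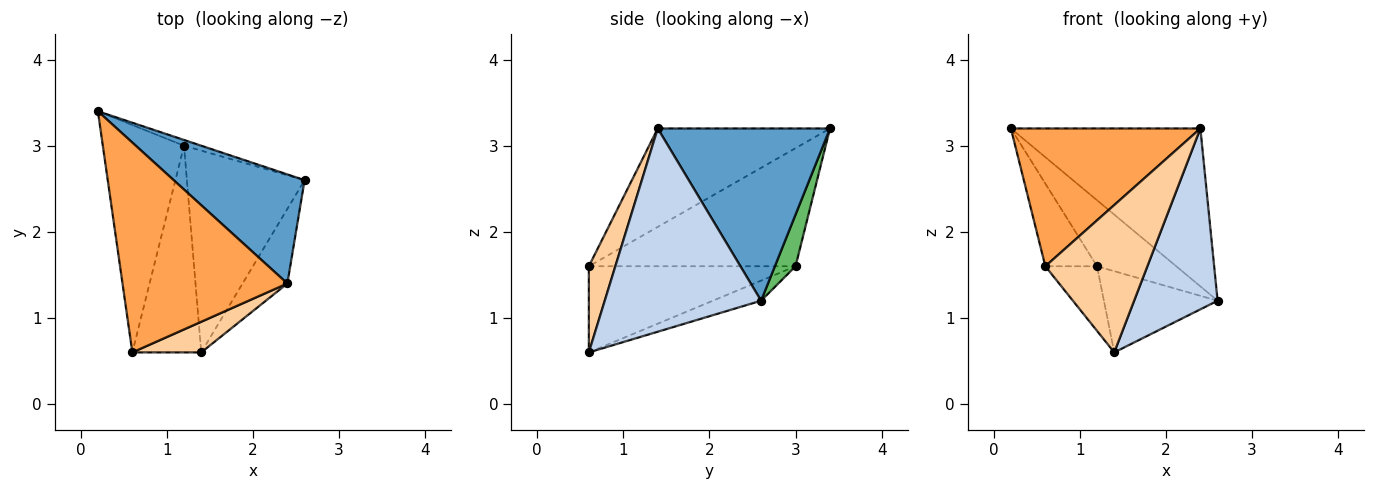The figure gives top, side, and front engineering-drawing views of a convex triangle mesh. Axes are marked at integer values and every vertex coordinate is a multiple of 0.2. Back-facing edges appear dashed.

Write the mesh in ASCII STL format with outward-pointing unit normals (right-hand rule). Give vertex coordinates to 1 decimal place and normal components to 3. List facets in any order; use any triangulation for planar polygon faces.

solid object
 facet normal 0.599 0.659 0.455
  outer loop
   vertex 2.4 1.4 3.2
   vertex 2.6 2.6 1.2
   vertex 0.2 3.4 3.2
  endloop
 endfacet
 facet normal 0.866 -0.462 -0.191
  outer loop
   vertex 2.4 1.4 3.2
   vertex 1.4 0.6 0.6
   vertex 2.6 2.6 1.2
  endloop
 endfacet
 facet normal -0.447 -0.491 0.748
  outer loop
   vertex 0.6 0.6 1.6
   vertex 2.4 1.4 3.2
   vertex 0.2 3.4 3.2
  endloop
 endfacet
 facet normal 0.246 -0.949 0.197
  outer loop
   vertex 0.6 0.6 1.6
   vertex 1.4 0.6 0.6
   vertex 2.4 1.4 3.2
  endloop
 endfacet
 facet normal 0.252 0.964 -0.084
  outer loop
   vertex 1.2 3.0 1.6
   vertex 0.2 3.4 3.2
   vertex 2.6 2.6 1.2
  endloop
 endfacet
 facet normal -0.156 0.369 -0.916
  outer loop
   vertex 1.2 3.0 1.6
   vertex 2.6 2.6 1.2
   vertex 1.4 0.6 0.6
  endloop
 endfacet
 facet normal -0.807 0.202 -0.555
  outer loop
   vertex 1.2 3.0 1.6
   vertex 0.6 0.6 1.6
   vertex 0.2 3.4 3.2
  endloop
 endfacet
 facet normal -0.766 0.192 -0.613
  outer loop
   vertex 1.2 3.0 1.6
   vertex 1.4 0.6 0.6
   vertex 0.6 0.6 1.6
  endloop
 endfacet
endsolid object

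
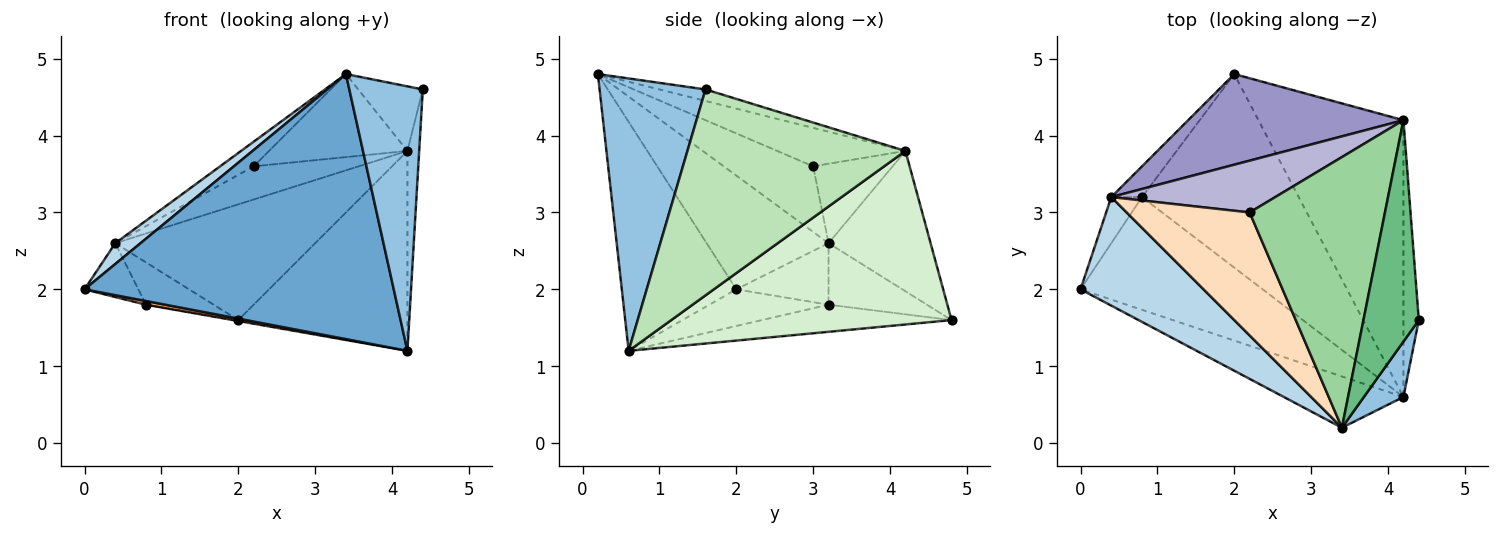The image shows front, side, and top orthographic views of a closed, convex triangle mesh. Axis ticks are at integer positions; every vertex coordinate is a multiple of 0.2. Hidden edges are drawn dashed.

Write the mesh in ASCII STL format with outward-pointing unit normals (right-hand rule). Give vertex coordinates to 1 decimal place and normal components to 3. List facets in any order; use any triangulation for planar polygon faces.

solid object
 facet normal -0.342 -0.923 -0.178
  outer loop
   vertex 3.4 0.2 4.8
   vertex 0.0 2.0 2.0
   vertex 4.2 0.6 1.2
  endloop
 endfacet
 facet normal 0.816 -0.566 0.118
  outer loop
   vertex 3.4 0.2 4.8
   vertex 4.2 0.6 1.2
   vertex 4.4 1.6 4.6
  endloop
 endfacet
 facet normal -0.672 -0.139 0.727
  outer loop
   vertex 0.4 3.2 2.6
   vertex 0.0 2.0 2.0
   vertex 3.4 0.2 4.8
  endloop
 endfacet
 facet normal -0.793 0.463 -0.396
  outer loop
   vertex 0.8 3.2 1.8
   vertex 0.0 2.0 2.0
   vertex 0.4 3.2 2.6
  endloop
 endfacet
 facet normal -0.762 0.524 -0.381
  outer loop
   vertex 0.8 3.2 1.8
   vertex 0.4 3.2 2.6
   vertex 2.0 4.8 1.6
  endloop
 endfacet
 facet normal -0.197 -0.032 -0.980
  outer loop
   vertex 0.8 3.2 1.8
   vertex 4.2 0.6 1.2
   vertex 0.0 2.0 2.0
  endloop
 endfacet
 facet normal -0.170 0.005 -0.985
  outer loop
   vertex 0.8 3.2 1.8
   vertex 2.0 4.8 1.6
   vertex 4.2 0.6 1.2
  endloop
 endfacet
 facet normal -0.463 0.174 0.869
  outer loop
   vertex 2.2 3.0 3.6
   vertex 0.4 3.2 2.6
   vertex 3.4 0.2 4.8
  endloop
 endfacet
 facet normal -0.196 0.275 0.941
  outer loop
   vertex 4.2 4.2 3.8
   vertex 3.4 0.2 4.8
   vertex 4.4 1.6 4.6
  endloop
 endfacet
 facet normal -0.262 0.283 0.923
  outer loop
   vertex 4.2 4.2 3.8
   vertex 2.2 3.0 3.6
   vertex 3.4 0.2 4.8
  endloop
 endfacet
 facet normal 0.996 0.054 -0.074
  outer loop
   vertex 4.2 4.2 3.8
   vertex 4.4 1.6 4.6
   vertex 4.2 0.6 1.2
  endloop
 endfacet
 facet normal 0.696 0.420 -0.582
  outer loop
   vertex 4.2 4.2 3.8
   vertex 4.2 0.6 1.2
   vertex 2.0 4.8 1.6
  endloop
 endfacet
 facet normal -0.373 0.730 0.572
  outer loop
   vertex 4.2 4.2 3.8
   vertex 2.0 4.8 1.6
   vertex 0.4 3.2 2.6
  endloop
 endfacet
 facet normal -0.378 0.499 0.780
  outer loop
   vertex 4.2 4.2 3.8
   vertex 0.4 3.2 2.6
   vertex 2.2 3.0 3.6
  endloop
 endfacet
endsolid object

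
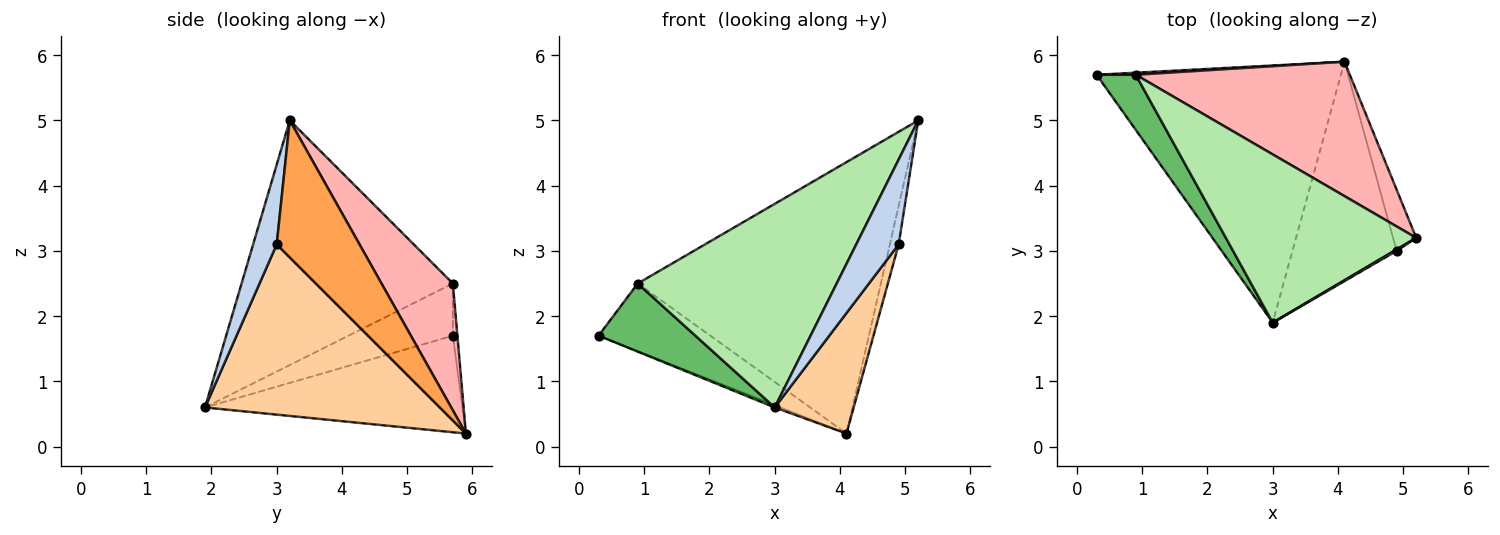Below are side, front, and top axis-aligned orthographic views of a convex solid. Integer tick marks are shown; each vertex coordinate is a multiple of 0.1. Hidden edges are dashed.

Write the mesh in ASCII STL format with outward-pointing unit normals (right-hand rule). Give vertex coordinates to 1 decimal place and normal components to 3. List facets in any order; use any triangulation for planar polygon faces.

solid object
 facet normal -0.368 0.008 -0.930
  outer loop
   vertex 4.1 5.9 0.2
   vertex 3.0 1.9 0.6
   vertex 0.3 5.7 1.7
  endloop
 endfacet
 facet normal 0.486 -0.874 0.015
  outer loop
   vertex 4.9 3.0 3.1
   vertex 5.2 3.2 5.0
   vertex 3.0 1.9 0.6
  endloop
 endfacet
 facet normal 0.981 0.105 -0.166
  outer loop
   vertex 4.9 3.0 3.1
   vertex 4.1 5.9 0.2
   vertex 5.2 3.2 5.0
  endloop
 endfacet
 facet normal 0.820 -0.276 -0.502
  outer loop
   vertex 4.9 3.0 3.1
   vertex 3.0 1.9 0.6
   vertex 4.1 5.9 0.2
  endloop
 endfacet
 facet normal -0.642 -0.596 0.482
  outer loop
   vertex 0.9 5.7 2.5
   vertex 0.3 5.7 1.7
   vertex 3.0 1.9 0.6
  endloop
 endfacet
 facet normal -0.633 -0.597 0.493
  outer loop
   vertex 0.9 5.7 2.5
   vertex 3.0 1.9 0.6
   vertex 5.2 3.2 5.0
  endloop
 endfacet
 facet normal -0.041 0.999 0.030
  outer loop
   vertex 0.9 5.7 2.5
   vertex 4.1 5.9 0.2
   vertex 0.3 5.7 1.7
  endloop
 endfacet
 facet normal 0.254 0.867 0.429
  outer loop
   vertex 0.9 5.7 2.5
   vertex 5.2 3.2 5.0
   vertex 4.1 5.9 0.2
  endloop
 endfacet
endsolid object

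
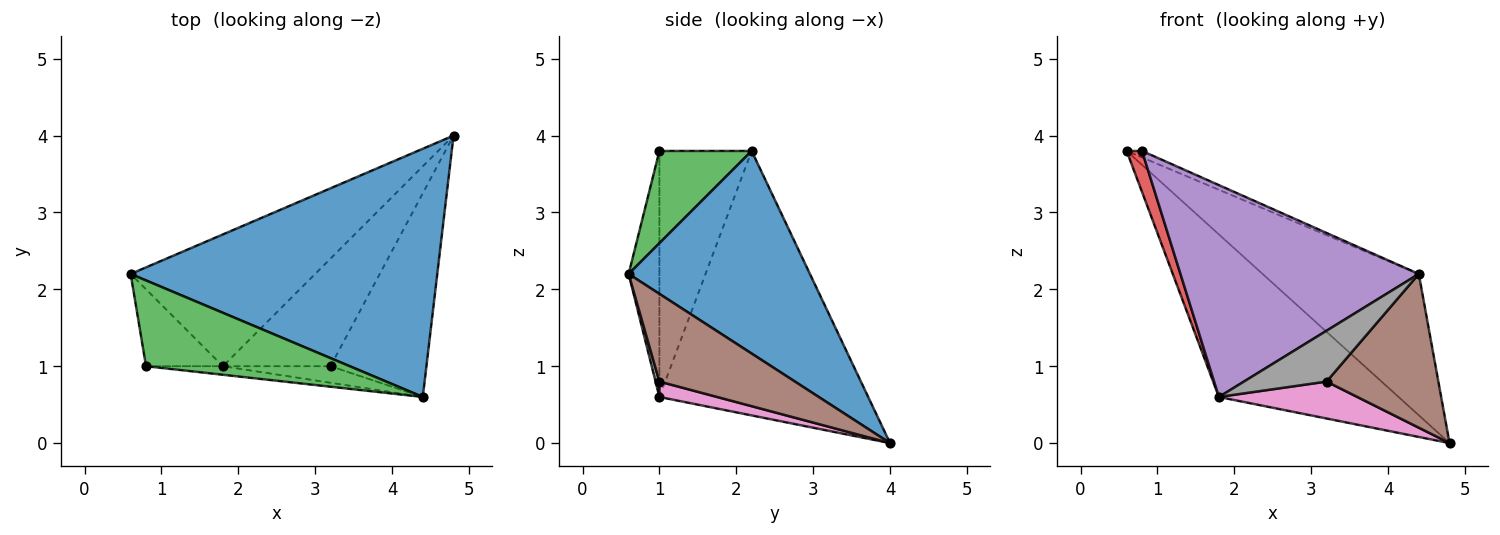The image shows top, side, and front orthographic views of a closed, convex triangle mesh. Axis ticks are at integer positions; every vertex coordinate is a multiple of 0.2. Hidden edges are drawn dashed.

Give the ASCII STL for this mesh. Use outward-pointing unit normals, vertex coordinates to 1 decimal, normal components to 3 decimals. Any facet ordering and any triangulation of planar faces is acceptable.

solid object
 facet normal 0.498 0.429 0.754
  outer loop
   vertex 4.4 0.6 2.2
   vertex 4.8 4.0 0.0
   vertex 0.6 2.2 3.8
  endloop
 endfacet
 facet normal -0.670 0.577 -0.467
  outer loop
   vertex 1.8 1.0 0.6
   vertex 0.6 2.2 3.8
   vertex 4.8 4.0 0.0
  endloop
 endfacet
 facet normal 0.412 0.069 0.909
  outer loop
   vertex 0.8 1.0 3.8
   vertex 4.4 0.6 2.2
   vertex 0.6 2.2 3.8
  endloop
 endfacet
 facet normal -0.943 -0.157 -0.295
  outer loop
   vertex 0.8 1.0 3.8
   vertex 0.6 2.2 3.8
   vertex 1.8 1.0 0.6
  endloop
 endfacet
 facet normal -0.128 -0.991 -0.040
  outer loop
   vertex 0.8 1.0 3.8
   vertex 1.8 1.0 0.6
   vertex 4.4 0.6 2.2
  endloop
 endfacet
 facet normal 0.590 -0.486 -0.645
  outer loop
   vertex 3.2 1.0 0.8
   vertex 4.8 4.0 0.0
   vertex 4.4 0.6 2.2
  endloop
 endfacet
 facet normal 0.134 -0.321 -0.937
  outer loop
   vertex 3.2 1.0 0.8
   vertex 1.8 1.0 0.6
   vertex 4.8 4.0 0.0
  endloop
 endfacet
 facet normal 0.044 -0.950 -0.309
  outer loop
   vertex 3.2 1.0 0.8
   vertex 4.4 0.6 2.2
   vertex 1.8 1.0 0.6
  endloop
 endfacet
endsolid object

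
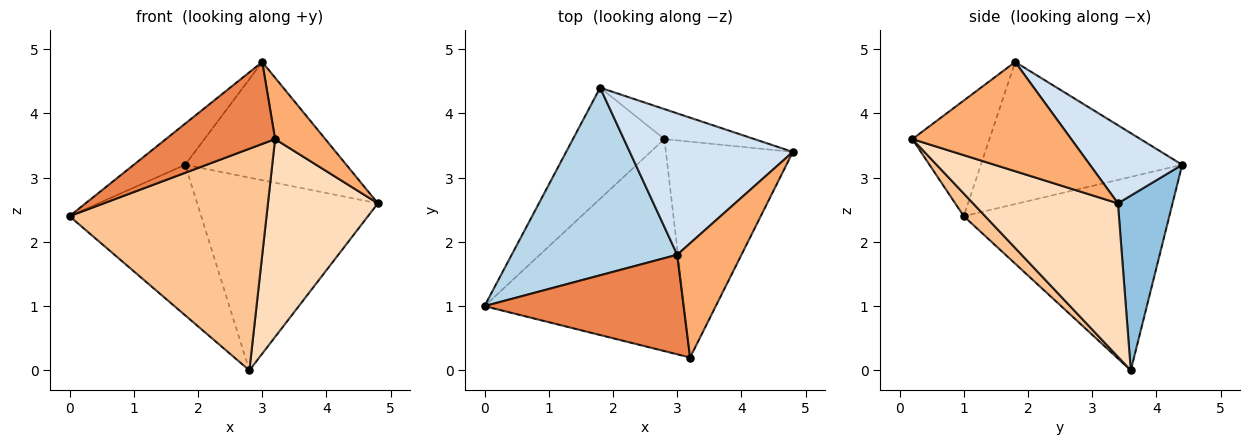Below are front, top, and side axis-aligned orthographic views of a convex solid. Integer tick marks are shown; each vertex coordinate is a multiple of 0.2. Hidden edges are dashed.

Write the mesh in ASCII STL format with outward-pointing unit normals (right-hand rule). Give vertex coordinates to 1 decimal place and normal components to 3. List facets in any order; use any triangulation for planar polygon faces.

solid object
 facet normal -0.782 0.501 -0.370
  outer loop
   vertex 2.8 3.6 0.0
   vertex 0.0 1.0 2.4
   vertex 1.8 4.4 3.2
  endloop
 endfacet
 facet normal 0.286 0.947 -0.147
  outer loop
   vertex 2.8 3.6 0.0
   vertex 1.8 4.4 3.2
   vertex 4.8 3.4 2.6
  endloop
 endfacet
 facet normal -0.643 0.164 0.748
  outer loop
   vertex 3.0 1.8 4.8
   vertex 1.8 4.4 3.2
   vertex 0.0 1.0 2.4
  endloop
 endfacet
 facet normal 0.345 0.602 0.720
  outer loop
   vertex 3.0 1.8 4.8
   vertex 4.8 3.4 2.6
   vertex 1.8 4.4 3.2
  endloop
 endfacet
 facet normal -0.409 -0.580 0.705
  outer loop
   vertex 3.2 0.2 3.6
   vertex 3.0 1.8 4.8
   vertex 0.0 1.0 2.4
  endloop
 endfacet
 facet normal 0.832 -0.263 0.489
  outer loop
   vertex 3.2 0.2 3.6
   vertex 4.8 3.4 2.6
   vertex 3.0 1.8 4.8
  endloop
 endfacet
 facet normal 0.078 -0.720 -0.689
  outer loop
   vertex 3.2 0.2 3.6
   vertex 0.0 1.0 2.4
   vertex 2.8 3.6 0.0
  endloop
 endfacet
 facet normal 0.665 -0.505 -0.550
  outer loop
   vertex 3.2 0.2 3.6
   vertex 2.8 3.6 0.0
   vertex 4.8 3.4 2.6
  endloop
 endfacet
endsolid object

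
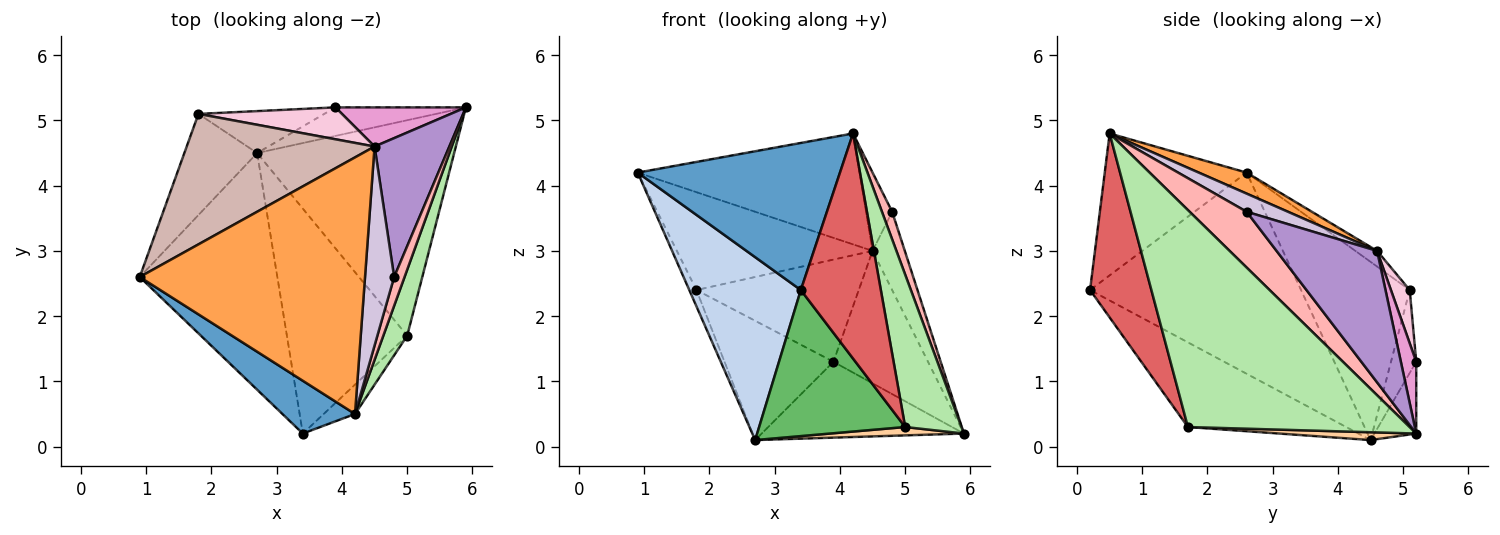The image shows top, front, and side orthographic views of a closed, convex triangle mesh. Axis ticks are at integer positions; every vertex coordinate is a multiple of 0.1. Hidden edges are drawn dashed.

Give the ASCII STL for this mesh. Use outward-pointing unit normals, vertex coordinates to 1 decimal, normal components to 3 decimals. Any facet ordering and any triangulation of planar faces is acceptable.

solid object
 facet normal -0.551 -0.785 0.282
  outer loop
   vertex 3.4 0.2 2.4
   vertex 4.2 0.5 4.8
   vertex 0.9 2.6 4.2
  endloop
 endfacet
 facet normal -0.757 -0.400 -0.517
  outer loop
   vertex 2.7 4.5 0.1
   vertex 3.4 0.2 2.4
   vertex 0.9 2.6 4.2
  endloop
 endfacet
 facet normal 0.085 0.395 0.915
  outer loop
   vertex 4.5 4.6 3.0
   vertex 0.9 2.6 4.2
   vertex 4.2 0.5 4.8
  endloop
 endfacet
 facet normal 0.040 -0.039 -0.998
  outer loop
   vertex 5.0 1.7 0.3
   vertex 2.7 4.5 0.1
   vertex 5.9 5.2 0.2
  endloop
 endfacet
 facet normal -0.508 -0.469 -0.722
  outer loop
   vertex 5.0 1.7 0.3
   vertex 3.4 0.2 2.4
   vertex 2.7 4.5 0.1
  endloop
 endfacet
 facet normal 0.964 -0.245 0.106
  outer loop
   vertex 5.0 1.7 0.3
   vertex 5.9 5.2 0.2
   vertex 4.2 0.5 4.8
  endloop
 endfacet
 facet normal 0.605 -0.790 -0.103
  outer loop
   vertex 5.0 1.7 0.3
   vertex 4.2 0.5 4.8
   vertex 3.4 0.2 2.4
  endloop
 endfacet
 facet normal 0.968 -0.173 0.181
  outer loop
   vertex 4.8 2.6 3.6
   vertex 4.2 0.5 4.8
   vertex 5.9 5.2 0.2
  endloop
 endfacet
 facet normal 0.837 0.268 0.476
  outer loop
   vertex 4.8 2.6 3.6
   vertex 5.9 5.2 0.2
   vertex 4.5 4.6 3.0
  endloop
 endfacet
 facet normal 0.502 0.317 0.805
  outer loop
   vertex 4.8 2.6 3.6
   vertex 4.5 4.6 3.0
   vertex 4.2 0.5 4.8
  endloop
 endfacet
 facet normal -0.924 0.061 -0.377
  outer loop
   vertex 1.8 5.1 2.4
   vertex 2.7 4.5 0.1
   vertex 0.9 2.6 4.2
  endloop
 endfacet
 facet normal -0.067 0.599 0.798
  outer loop
   vertex 1.8 5.1 2.4
   vertex 0.9 2.6 4.2
   vertex 4.5 4.6 3.0
  endloop
 endfacet
 facet normal 0.154 0.948 0.280
  outer loop
   vertex 3.9 5.2 1.3
   vertex 4.5 4.6 3.0
   vertex 5.9 5.2 0.2
  endloop
 endfacet
 facet normal 0.110 0.949 0.296
  outer loop
   vertex 3.9 5.2 1.3
   vertex 1.8 5.1 2.4
   vertex 4.5 4.6 3.0
  endloop
 endfacet
 facet normal -0.190 0.919 -0.346
  outer loop
   vertex 3.9 5.2 1.3
   vertex 5.9 5.2 0.2
   vertex 2.7 4.5 0.1
  endloop
 endfacet
 facet normal -0.214 0.922 -0.324
  outer loop
   vertex 3.9 5.2 1.3
   vertex 2.7 4.5 0.1
   vertex 1.8 5.1 2.4
  endloop
 endfacet
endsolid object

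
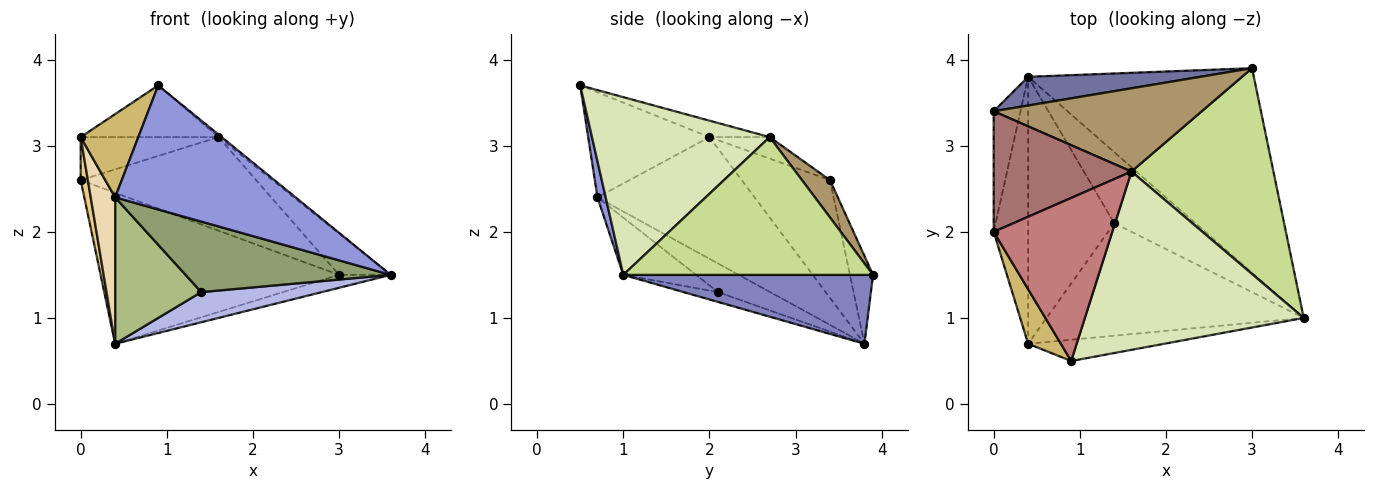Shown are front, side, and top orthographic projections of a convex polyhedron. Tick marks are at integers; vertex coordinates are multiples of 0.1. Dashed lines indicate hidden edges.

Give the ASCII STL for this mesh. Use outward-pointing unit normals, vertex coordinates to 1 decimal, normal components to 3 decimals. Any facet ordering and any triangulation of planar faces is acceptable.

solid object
 facet normal -0.095 0.978 0.186
  outer loop
   vertex 0.4 3.8 0.7
   vertex 0.0 3.4 2.6
   vertex 3.0 3.9 1.5
  endloop
 endfacet
 facet normal 0.291 0.060 -0.955
  outer loop
   vertex 0.4 3.8 0.7
   vertex 3.0 3.9 1.5
   vertex 3.6 1.0 1.5
  endloop
 endfacet
 facet normal 0.045 -0.985 -0.169
  outer loop
   vertex 0.9 0.5 3.7
   vertex 0.4 0.7 2.4
   vertex 3.6 1.0 1.5
  endloop
 endfacet
 facet normal -0.111 -0.388 -0.915
  outer loop
   vertex 1.4 2.1 1.3
   vertex 0.4 3.8 0.7
   vertex 3.6 1.0 1.5
  endloop
 endfacet
 facet normal -0.185 -0.522 -0.833
  outer loop
   vertex 1.4 2.1 1.3
   vertex 3.6 1.0 1.5
   vertex 0.4 0.7 2.4
  endloop
 endfacet
 facet normal -0.280 -0.462 -0.842
  outer loop
   vertex 1.4 2.1 1.3
   vertex 0.4 0.7 2.4
   vertex 0.4 3.8 0.7
  endloop
 endfacet
 facet normal 0.689 0.143 0.710
  outer loop
   vertex 1.6 2.7 3.1
   vertex 3.6 1.0 1.5
   vertex 3.0 3.9 1.5
  endloop
 endfacet
 facet normal 0.630 0.011 0.776
  outer loop
   vertex 1.6 2.7 3.1
   vertex 0.9 0.5 3.7
   vertex 3.6 1.0 1.5
  endloop
 endfacet
 facet normal 0.118 0.742 0.660
  outer loop
   vertex 1.6 2.7 3.1
   vertex 3.0 3.9 1.5
   vertex 0.0 3.4 2.6
  endloop
 endfacet
 facet normal -0.869 -0.413 0.271
  outer loop
   vertex 0.0 2.0 3.1
   vertex 0.4 0.7 2.4
   vertex 0.9 0.5 3.7
  endloop
 endfacet
 facet normal -0.972 -0.079 -0.221
  outer loop
   vertex 0.0 2.0 3.1
   vertex 0.0 3.4 2.6
   vertex 0.4 3.8 0.7
  endloop
 endfacet
 facet normal -0.952 -0.148 -0.269
  outer loop
   vertex 0.0 2.0 3.1
   vertex 0.4 3.8 0.7
   vertex 0.4 0.7 2.4
  endloop
 endfacet
 facet normal -0.146 0.333 0.932
  outer loop
   vertex 0.0 2.0 3.1
   vertex 1.6 2.7 3.1
   vertex 0.0 3.4 2.6
  endloop
 endfacet
 facet normal -0.131 0.299 0.945
  outer loop
   vertex 0.0 2.0 3.1
   vertex 0.9 0.5 3.7
   vertex 1.6 2.7 3.1
  endloop
 endfacet
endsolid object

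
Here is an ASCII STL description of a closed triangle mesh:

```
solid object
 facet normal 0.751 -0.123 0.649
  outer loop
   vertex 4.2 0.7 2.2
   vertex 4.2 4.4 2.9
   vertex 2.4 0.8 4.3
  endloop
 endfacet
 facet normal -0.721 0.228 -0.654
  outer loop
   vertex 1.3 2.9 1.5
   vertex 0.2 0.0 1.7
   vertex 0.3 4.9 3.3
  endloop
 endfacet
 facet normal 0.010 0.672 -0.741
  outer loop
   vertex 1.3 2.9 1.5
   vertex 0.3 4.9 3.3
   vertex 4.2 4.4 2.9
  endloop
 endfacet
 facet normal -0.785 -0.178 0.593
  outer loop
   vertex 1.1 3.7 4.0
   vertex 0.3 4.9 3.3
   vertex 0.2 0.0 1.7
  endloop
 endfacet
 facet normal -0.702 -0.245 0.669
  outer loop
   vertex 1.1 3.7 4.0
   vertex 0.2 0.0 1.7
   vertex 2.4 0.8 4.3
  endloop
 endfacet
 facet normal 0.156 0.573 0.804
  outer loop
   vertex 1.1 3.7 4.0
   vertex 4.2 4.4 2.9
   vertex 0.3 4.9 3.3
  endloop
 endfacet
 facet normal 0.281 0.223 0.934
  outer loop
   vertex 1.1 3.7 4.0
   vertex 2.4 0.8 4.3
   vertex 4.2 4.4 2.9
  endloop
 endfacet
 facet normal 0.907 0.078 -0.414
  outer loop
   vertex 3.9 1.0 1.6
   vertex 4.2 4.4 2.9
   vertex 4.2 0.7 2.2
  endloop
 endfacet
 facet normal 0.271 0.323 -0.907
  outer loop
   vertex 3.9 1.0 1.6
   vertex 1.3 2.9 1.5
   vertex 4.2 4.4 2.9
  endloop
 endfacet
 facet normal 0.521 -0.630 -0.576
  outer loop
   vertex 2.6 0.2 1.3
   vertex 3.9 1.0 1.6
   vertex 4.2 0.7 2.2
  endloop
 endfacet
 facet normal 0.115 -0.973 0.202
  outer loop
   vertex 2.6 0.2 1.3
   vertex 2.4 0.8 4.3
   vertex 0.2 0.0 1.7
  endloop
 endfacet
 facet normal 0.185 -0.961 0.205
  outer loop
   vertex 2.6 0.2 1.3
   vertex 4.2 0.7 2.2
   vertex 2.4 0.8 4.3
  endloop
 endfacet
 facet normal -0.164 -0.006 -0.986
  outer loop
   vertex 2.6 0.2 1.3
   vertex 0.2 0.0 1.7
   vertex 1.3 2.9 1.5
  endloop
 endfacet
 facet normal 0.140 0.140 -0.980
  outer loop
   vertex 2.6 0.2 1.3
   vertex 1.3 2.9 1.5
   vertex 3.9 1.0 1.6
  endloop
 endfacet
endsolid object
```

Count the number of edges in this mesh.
21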